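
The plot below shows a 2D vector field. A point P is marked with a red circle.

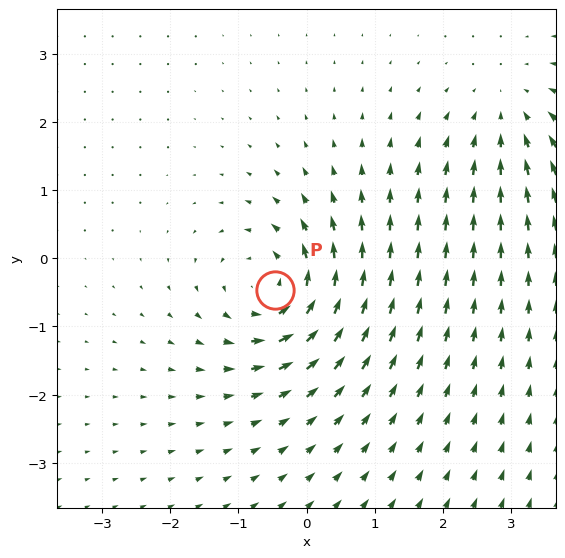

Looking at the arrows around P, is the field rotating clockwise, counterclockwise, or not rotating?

Near P at (-0.5, -0.5) the arrows circulate counterclockwise. The curl (z-component) there is about +5; positive curl means counterclockwise rotation.

counterclockwise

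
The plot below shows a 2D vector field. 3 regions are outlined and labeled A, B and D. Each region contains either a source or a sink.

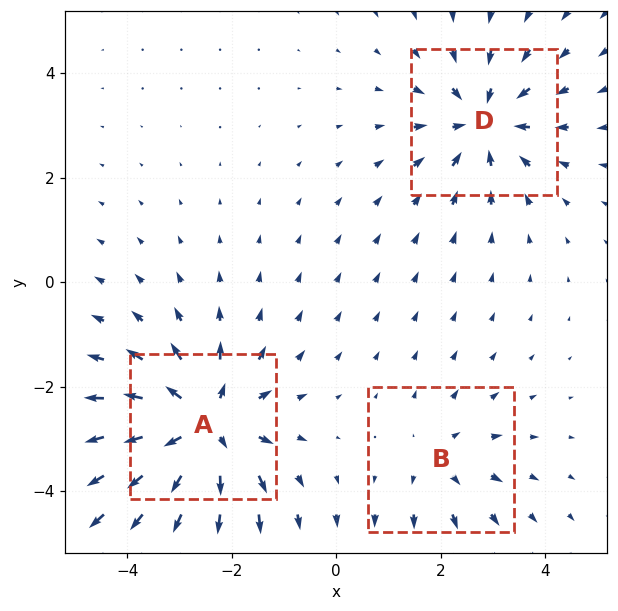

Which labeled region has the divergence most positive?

Divergence at each region's feature centre — A: about +5, B: about +2, D: about -4. Region A is most positive.

A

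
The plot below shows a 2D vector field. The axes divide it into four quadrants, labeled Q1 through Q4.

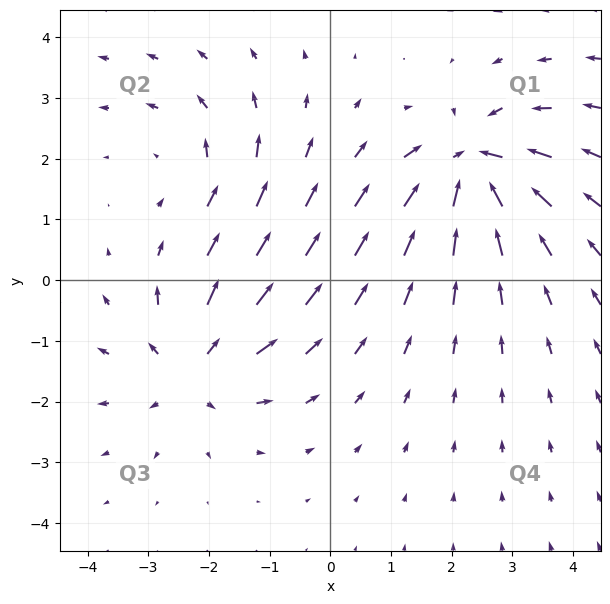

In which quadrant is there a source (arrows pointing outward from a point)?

Q3

The source sits at approximately (-2.2, -1.4), which lies in quadrant Q3. The divergence there is about +4, positive as expected for a source.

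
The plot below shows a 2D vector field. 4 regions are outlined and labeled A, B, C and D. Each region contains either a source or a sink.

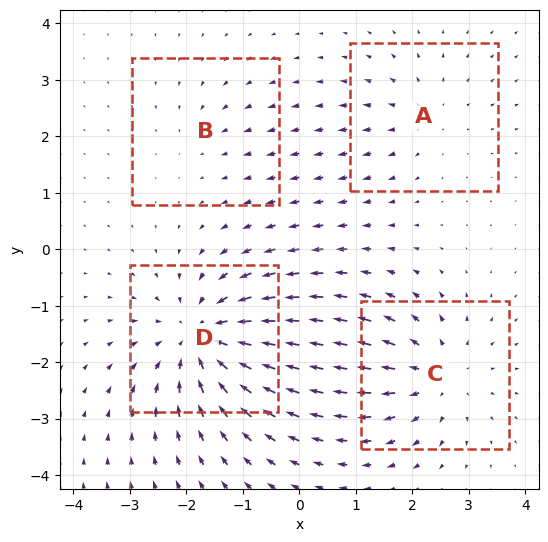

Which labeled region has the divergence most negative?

Divergence at each region's feature centre — A: about +3, B: about -2, C: about +5, D: about -7. Region D is most negative.

D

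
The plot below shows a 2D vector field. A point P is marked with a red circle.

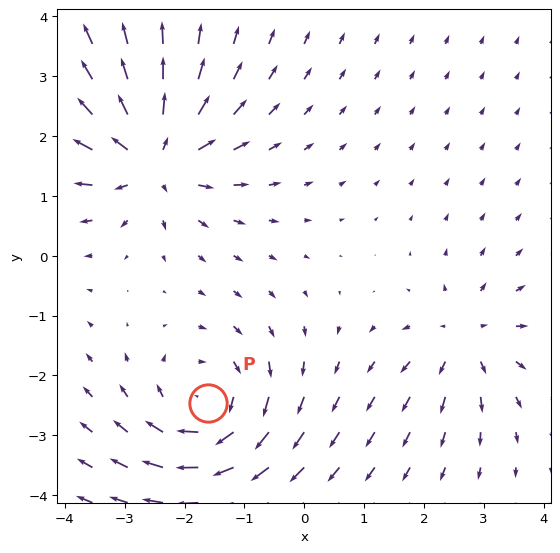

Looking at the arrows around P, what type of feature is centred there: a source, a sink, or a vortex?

At P (-1.6, -2.5) the arrows circulate clockwise. Divergence ≈0, curl about -5 — near-zero divergence with nonzero curl is a vortex.

vortex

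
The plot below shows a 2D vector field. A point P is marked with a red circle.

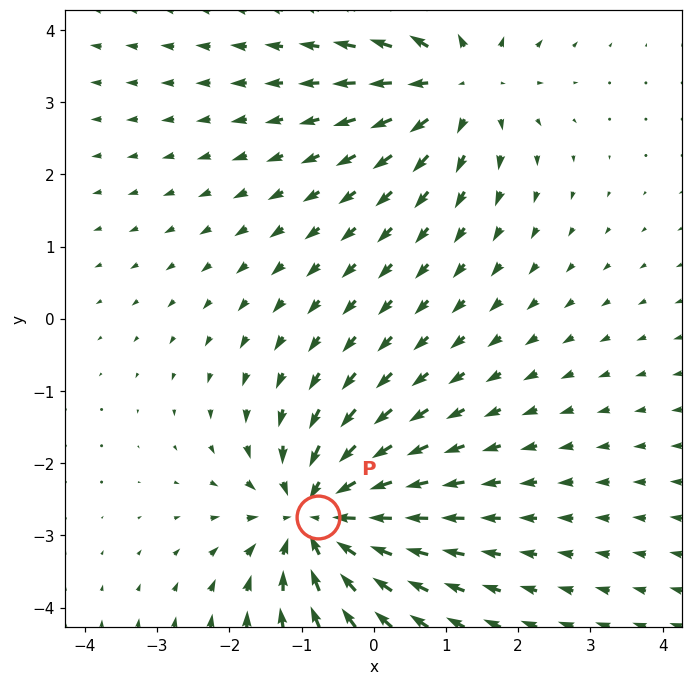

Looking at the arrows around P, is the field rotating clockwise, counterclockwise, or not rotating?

Near P at (-0.8, -2.7) the arrows show no circulation. The curl there is ≈0.

not rotating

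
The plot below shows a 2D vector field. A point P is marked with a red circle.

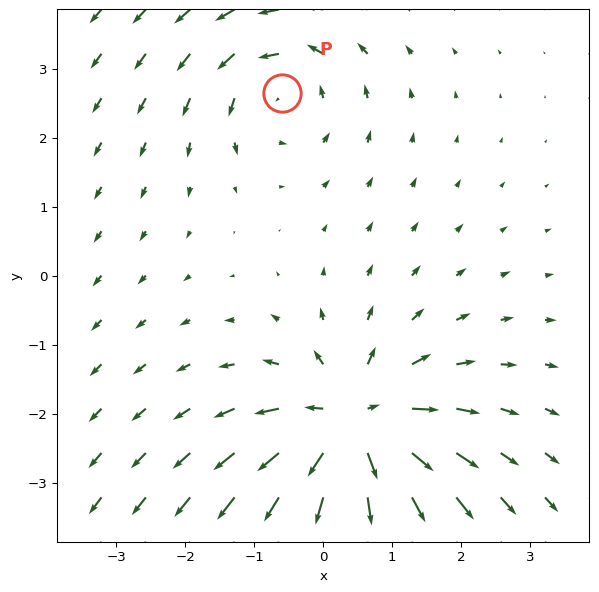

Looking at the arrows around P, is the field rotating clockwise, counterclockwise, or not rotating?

counterclockwise

Near P at (-0.6, 2.7) the arrows circulate counterclockwise. The curl (z-component) there is about +3; positive curl means counterclockwise rotation.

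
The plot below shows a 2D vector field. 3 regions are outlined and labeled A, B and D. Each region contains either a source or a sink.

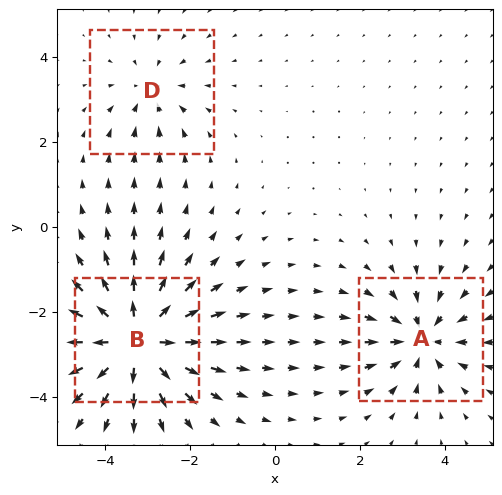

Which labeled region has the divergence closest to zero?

D

Divergence at each region's feature centre — A: about -3, B: about +5, D: about -2. Region D is closest to zero.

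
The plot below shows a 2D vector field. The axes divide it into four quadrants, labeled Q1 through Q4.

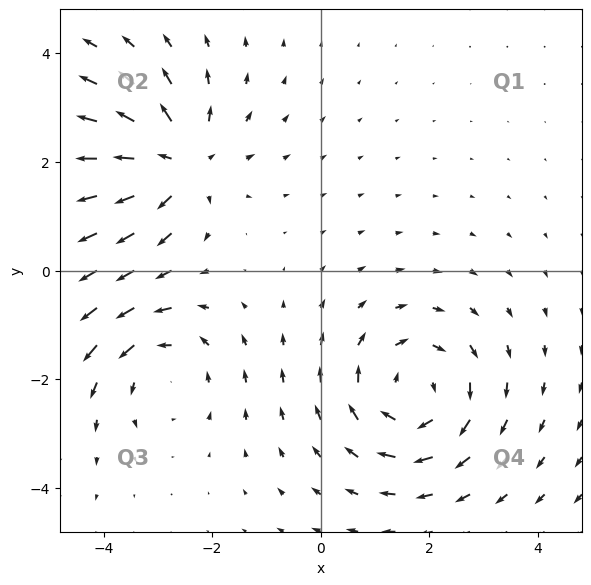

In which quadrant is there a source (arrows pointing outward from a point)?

The source sits at approximately (-2.6, 2.0), which lies in quadrant Q2. The divergence there is about +4, positive as expected for a source.

Q2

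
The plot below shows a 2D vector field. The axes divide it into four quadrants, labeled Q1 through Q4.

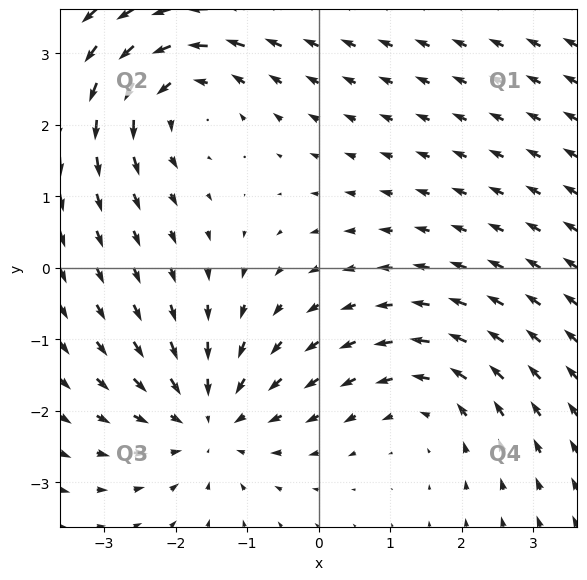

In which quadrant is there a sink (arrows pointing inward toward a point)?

Q3

The sink sits at approximately (-1.5, -2.1), which lies in quadrant Q3. The divergence there is about -5, negative as expected for a sink.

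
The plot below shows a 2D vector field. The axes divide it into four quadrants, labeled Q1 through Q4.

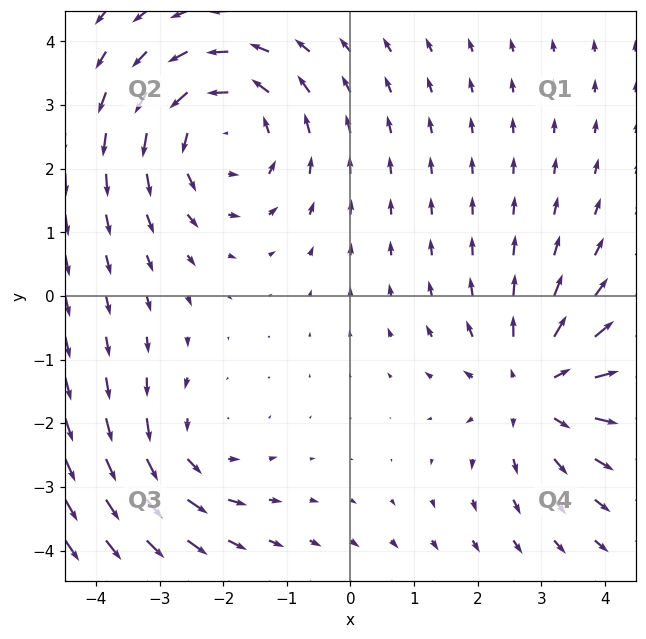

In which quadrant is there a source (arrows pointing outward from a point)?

The source sits at approximately (2.9, -1.4), which lies in quadrant Q4. The divergence there is about +4, positive as expected for a source.

Q4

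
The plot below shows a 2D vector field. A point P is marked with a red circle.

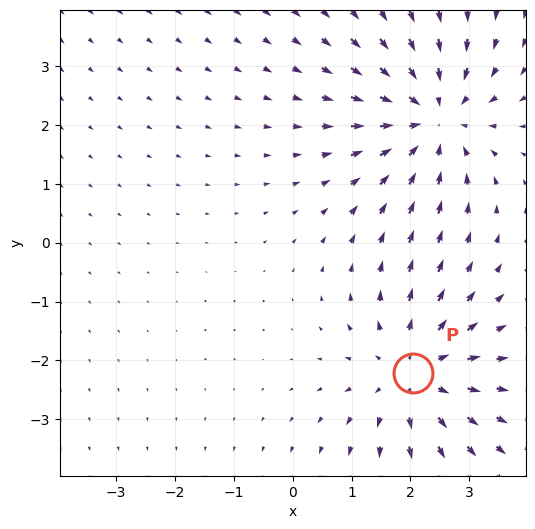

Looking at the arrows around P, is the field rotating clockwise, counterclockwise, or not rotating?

not rotating

Near P at (2.0, -2.2) the arrows show no circulation. The curl there is ≈0.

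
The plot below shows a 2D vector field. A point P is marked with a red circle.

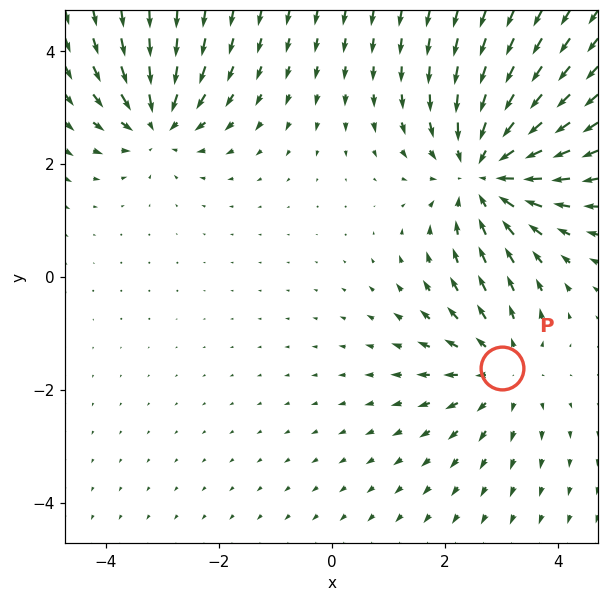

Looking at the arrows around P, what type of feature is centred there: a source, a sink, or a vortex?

At P (3.0, -1.6) the arrows spread outward. Divergence about +3, curl ≈0 — positive divergence with near-zero curl is a source.

source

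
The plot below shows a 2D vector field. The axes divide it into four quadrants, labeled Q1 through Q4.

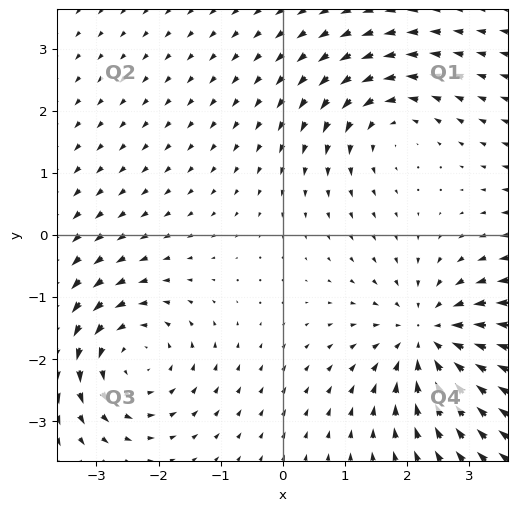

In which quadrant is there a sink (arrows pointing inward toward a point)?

Q4

The sink sits at approximately (2.4, -1.6), which lies in quadrant Q4. The divergence there is about -4, negative as expected for a sink.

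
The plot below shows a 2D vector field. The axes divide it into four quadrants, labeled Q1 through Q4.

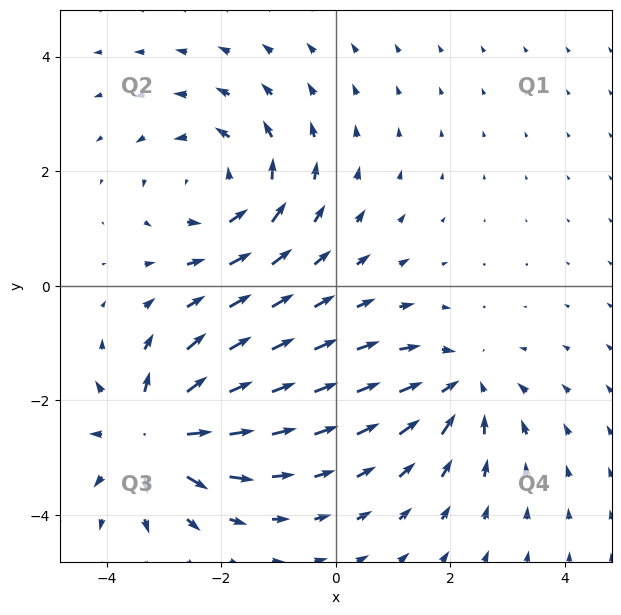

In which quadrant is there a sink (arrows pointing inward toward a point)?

Q4

The sink sits at approximately (2.2, -1.7), which lies in quadrant Q4. The divergence there is about -4, negative as expected for a sink.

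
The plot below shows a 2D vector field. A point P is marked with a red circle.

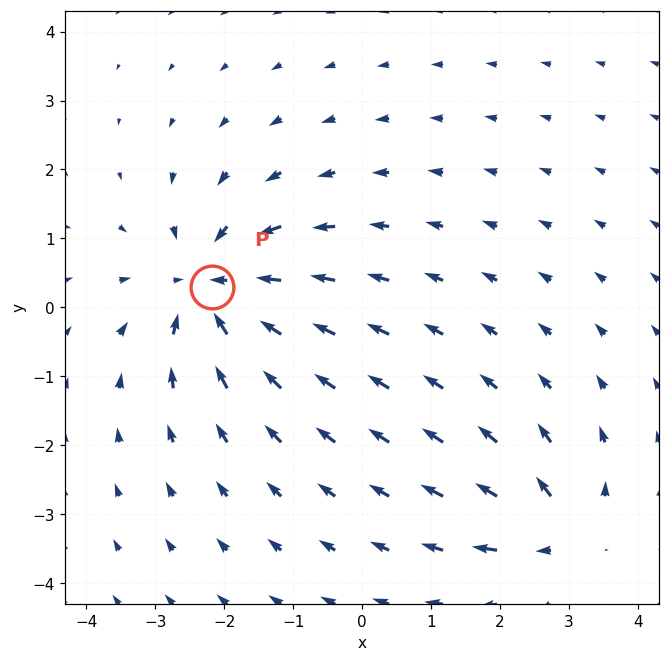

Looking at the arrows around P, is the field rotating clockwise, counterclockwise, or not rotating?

Near P at (-2.2, 0.3) the arrows show no circulation. The curl there is ≈0.

not rotating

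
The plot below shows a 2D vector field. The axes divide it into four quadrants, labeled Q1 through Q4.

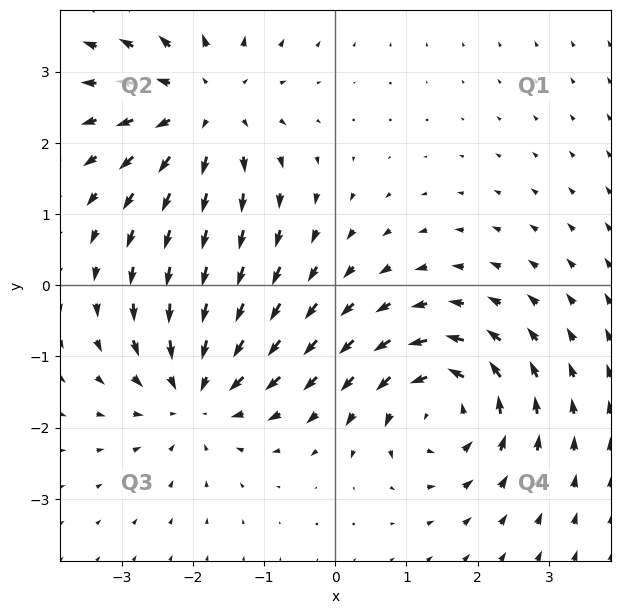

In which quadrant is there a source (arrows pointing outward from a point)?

Q2

The source sits at approximately (-1.8, 2.5), which lies in quadrant Q2. The divergence there is about +4, positive as expected for a source.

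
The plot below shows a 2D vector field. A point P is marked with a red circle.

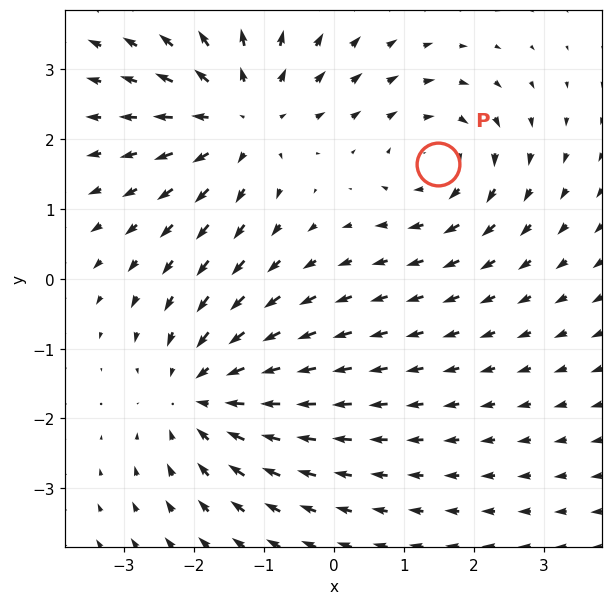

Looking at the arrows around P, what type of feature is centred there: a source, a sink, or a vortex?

vortex

At P (1.5, 1.6) the arrows circulate clockwise. Divergence ≈0, curl about -4 — near-zero divergence with nonzero curl is a vortex.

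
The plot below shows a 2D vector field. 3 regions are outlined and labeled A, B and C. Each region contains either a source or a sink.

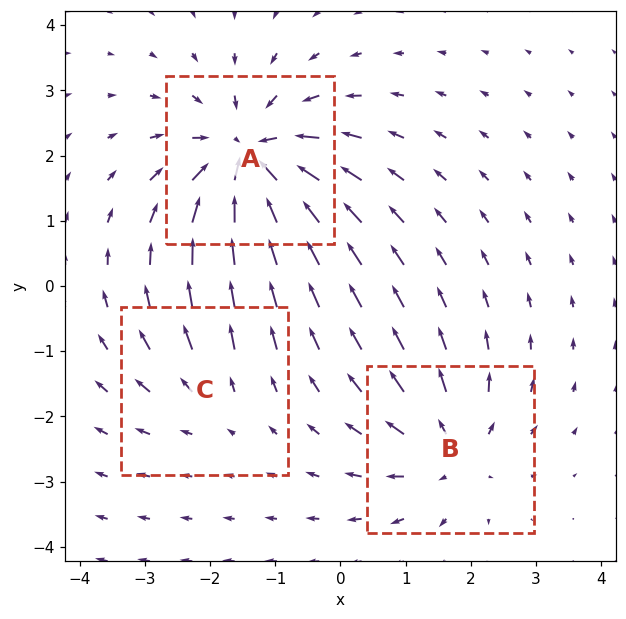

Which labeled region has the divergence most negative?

Divergence at each region's feature centre — A: about -5, B: about +3, C: about +2. Region A is most negative.

A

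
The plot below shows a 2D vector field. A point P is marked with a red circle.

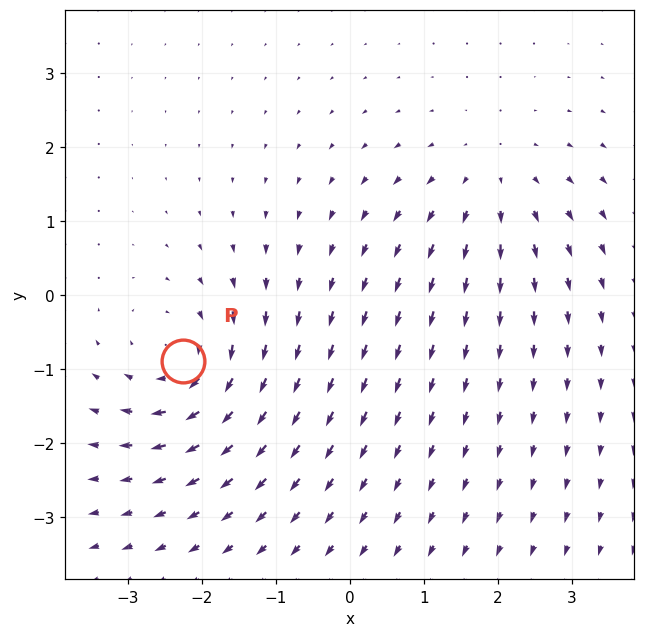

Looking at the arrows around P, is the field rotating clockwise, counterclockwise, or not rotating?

Near P at (-2.3, -0.9) the arrows circulate clockwise. The curl (z-component) there is about -4; negative curl means clockwise rotation.

clockwise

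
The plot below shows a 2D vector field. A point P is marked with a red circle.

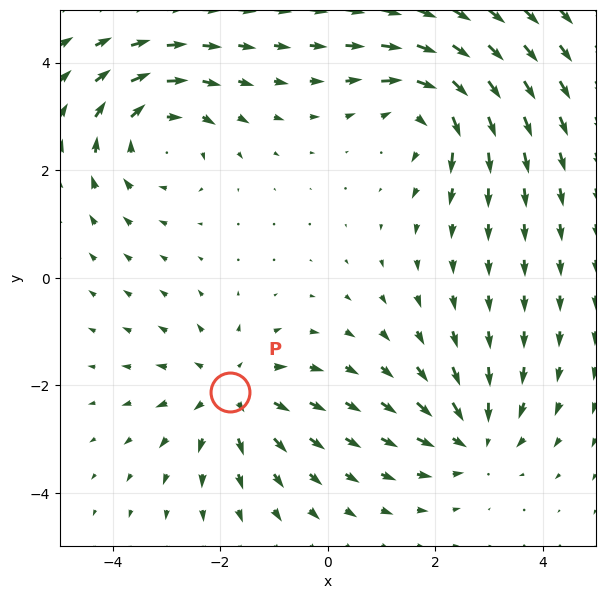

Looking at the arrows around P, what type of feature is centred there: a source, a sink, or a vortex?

source

At P (-1.8, -2.1) the arrows spread outward. Divergence about +4, curl ≈0 — positive divergence with near-zero curl is a source.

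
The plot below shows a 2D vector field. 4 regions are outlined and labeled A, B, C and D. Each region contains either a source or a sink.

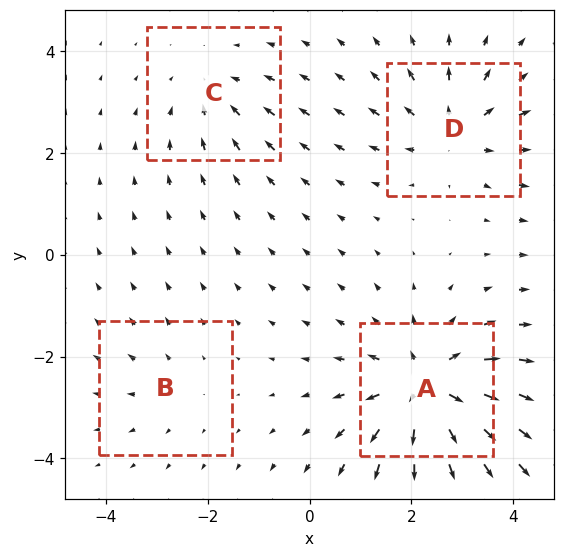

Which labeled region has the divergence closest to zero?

Divergence at each region's feature centre — A: about +7, B: about +2, C: about -3, D: about +4. Region B is closest to zero.

B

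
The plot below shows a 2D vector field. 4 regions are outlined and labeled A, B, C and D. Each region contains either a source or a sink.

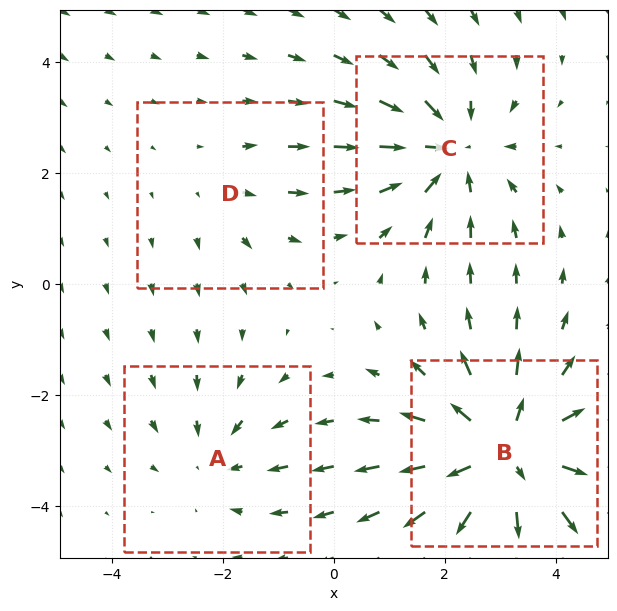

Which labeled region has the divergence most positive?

B

Divergence at each region's feature centre — A: about -3, B: about +6, C: about -5, D: about +2. Region B is most positive.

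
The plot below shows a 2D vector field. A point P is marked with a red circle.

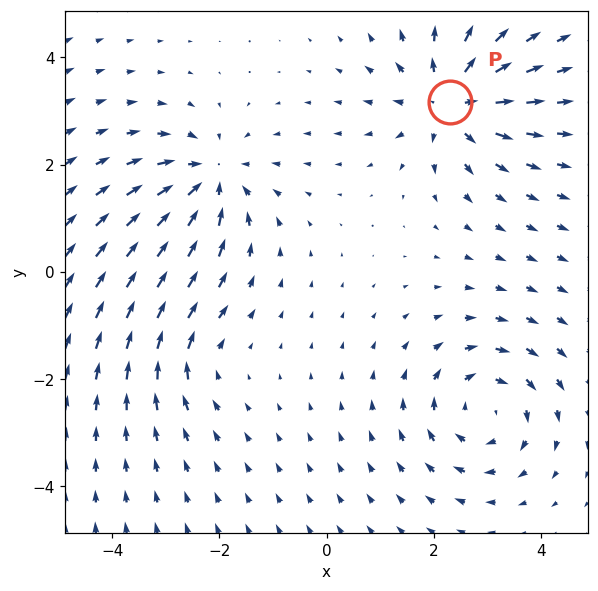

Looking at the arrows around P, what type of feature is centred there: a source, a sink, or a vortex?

At P (2.3, 3.2) the arrows spread outward. Divergence about +6, curl ≈0 — positive divergence with near-zero curl is a source.

source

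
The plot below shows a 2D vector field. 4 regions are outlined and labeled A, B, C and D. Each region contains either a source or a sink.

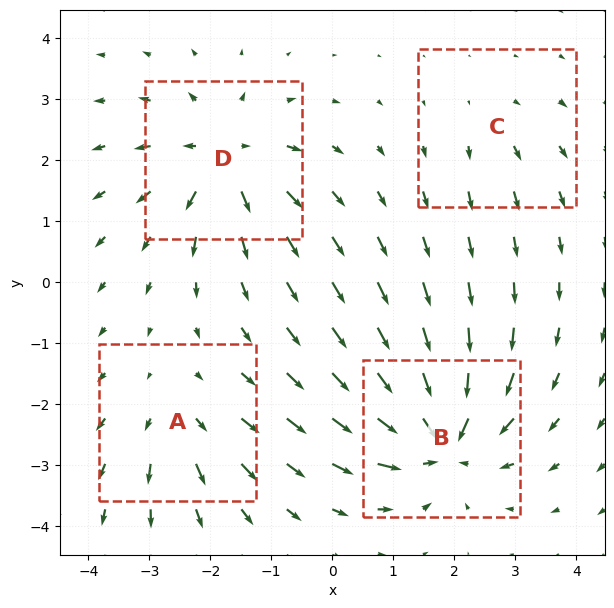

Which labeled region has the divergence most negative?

B

Divergence at each region's feature centre — A: about +4, B: about -8, C: about +2, D: about +6. Region B is most negative.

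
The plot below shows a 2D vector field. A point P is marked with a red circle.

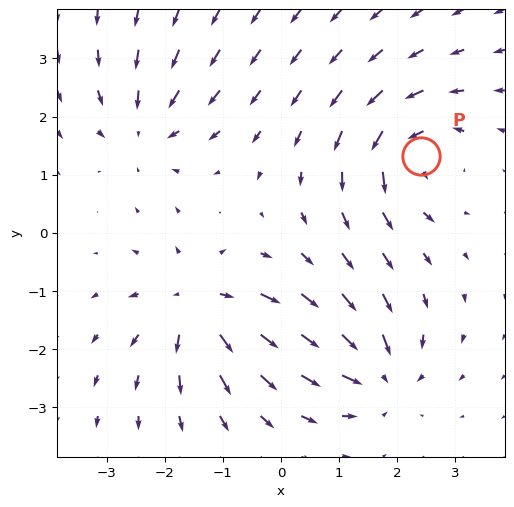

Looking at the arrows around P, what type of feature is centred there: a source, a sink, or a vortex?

At P (2.4, 1.3) the arrows circulate counterclockwise. Divergence ≈0, curl about +5 — near-zero divergence with nonzero curl is a vortex.

vortex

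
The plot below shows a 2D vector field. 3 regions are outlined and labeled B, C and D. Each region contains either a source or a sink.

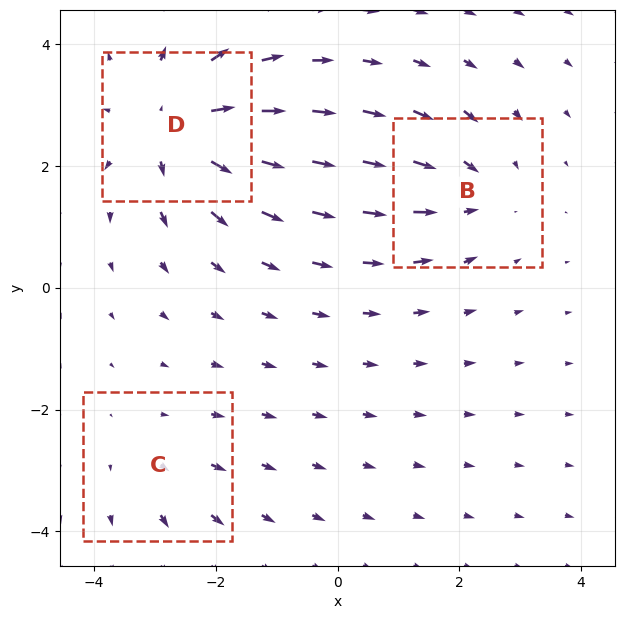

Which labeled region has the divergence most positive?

D

Divergence at each region's feature centre — B: about -3, C: about +2, D: about +5. Region D is most positive.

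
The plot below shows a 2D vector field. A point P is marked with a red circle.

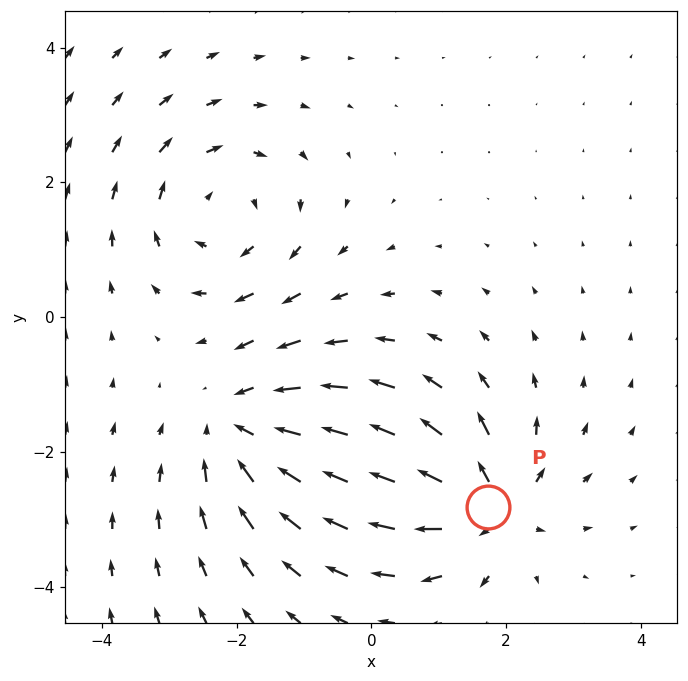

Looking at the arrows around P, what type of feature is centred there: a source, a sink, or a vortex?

source

At P (1.7, -2.8) the arrows spread outward. Divergence about +6, curl ≈0 — positive divergence with near-zero curl is a source.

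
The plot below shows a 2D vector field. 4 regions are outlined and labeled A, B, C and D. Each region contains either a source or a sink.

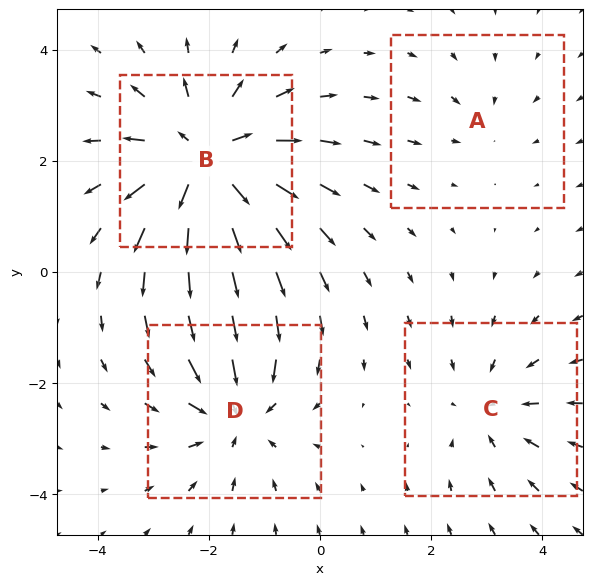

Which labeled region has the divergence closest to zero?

A

Divergence at each region's feature centre — A: about -2, B: about +7, C: about -3, D: about -4. Region A is closest to zero.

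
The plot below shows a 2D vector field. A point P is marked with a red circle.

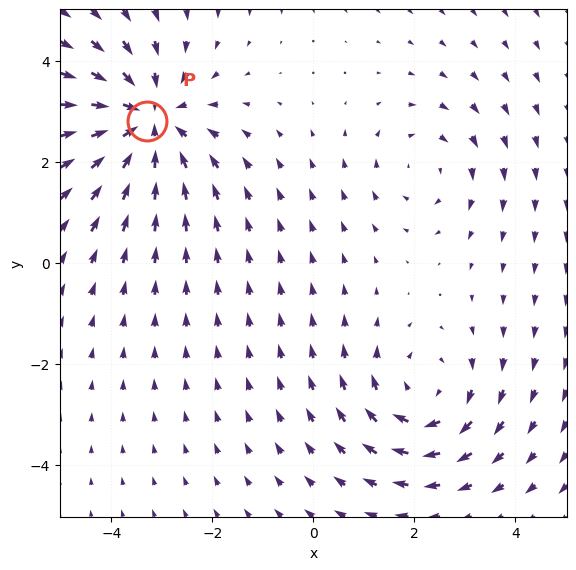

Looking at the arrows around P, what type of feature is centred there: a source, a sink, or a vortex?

sink

At P (-3.3, 2.8) the arrows converge inward. Divergence about -4, curl ≈0 — negative divergence with near-zero curl is a sink.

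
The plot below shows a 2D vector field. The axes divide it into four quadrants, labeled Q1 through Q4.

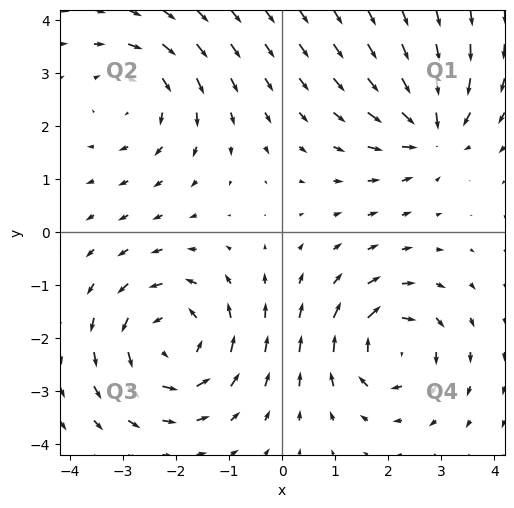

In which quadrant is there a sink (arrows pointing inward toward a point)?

The sink sits at approximately (2.8, 1.9), which lies in quadrant Q1. The divergence there is about -4, negative as expected for a sink.

Q1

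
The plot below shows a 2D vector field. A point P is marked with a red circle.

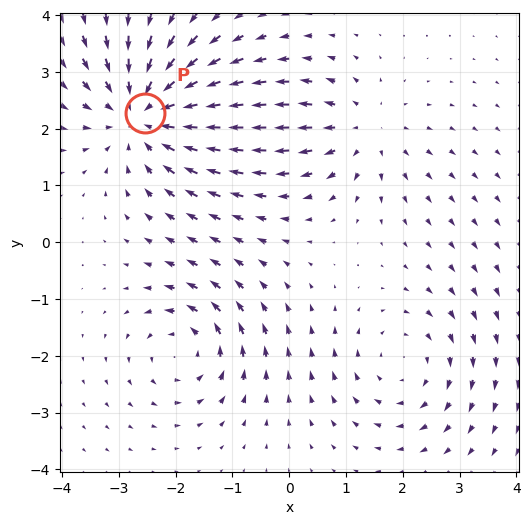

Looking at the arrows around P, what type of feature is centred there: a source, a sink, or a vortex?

At P (-2.5, 2.3) the arrows converge inward. Divergence about -4, curl ≈0 — negative divergence with near-zero curl is a sink.

sink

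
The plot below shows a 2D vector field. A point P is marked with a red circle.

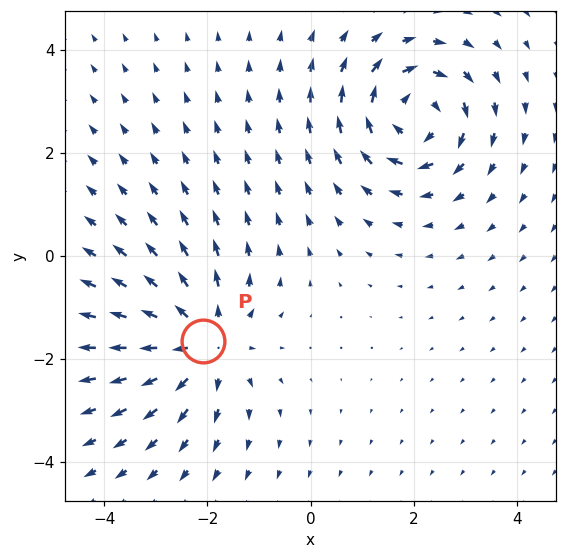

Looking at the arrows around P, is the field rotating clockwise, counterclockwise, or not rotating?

not rotating

Near P at (-2.1, -1.7) the arrows show no circulation. The curl there is ≈0.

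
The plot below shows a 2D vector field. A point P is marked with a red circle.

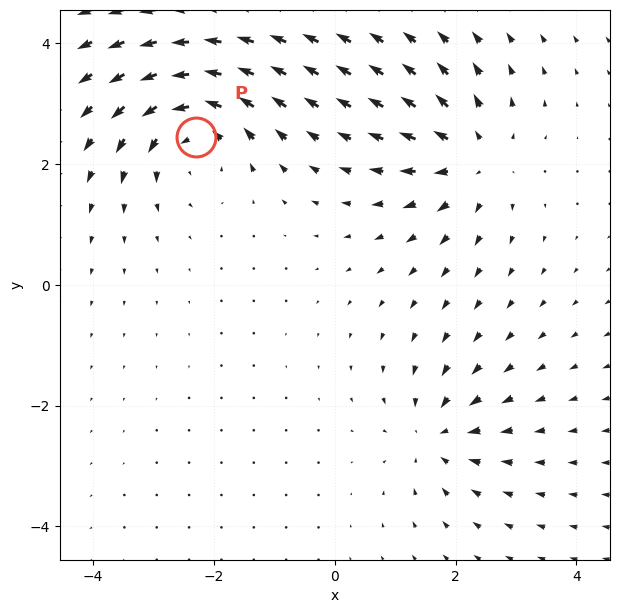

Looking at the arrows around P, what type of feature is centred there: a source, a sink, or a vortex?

At P (-2.3, 2.4) the arrows circulate counterclockwise. Divergence ≈0, curl about +5 — near-zero divergence with nonzero curl is a vortex.

vortex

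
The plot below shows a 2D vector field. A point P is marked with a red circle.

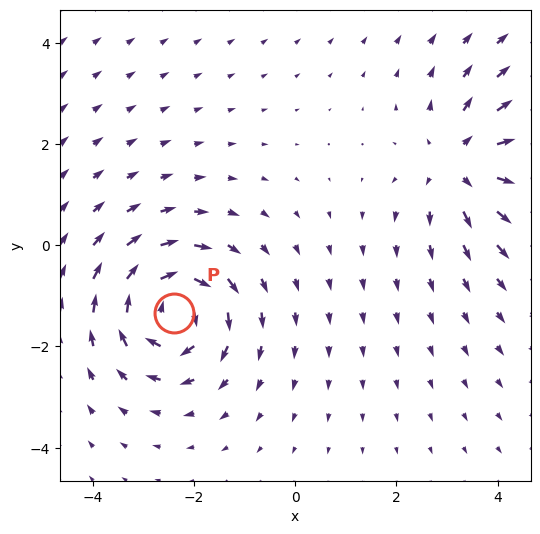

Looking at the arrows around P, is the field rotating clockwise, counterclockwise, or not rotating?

clockwise

Near P at (-2.4, -1.3) the arrows circulate clockwise. The curl (z-component) there is about -5; negative curl means clockwise rotation.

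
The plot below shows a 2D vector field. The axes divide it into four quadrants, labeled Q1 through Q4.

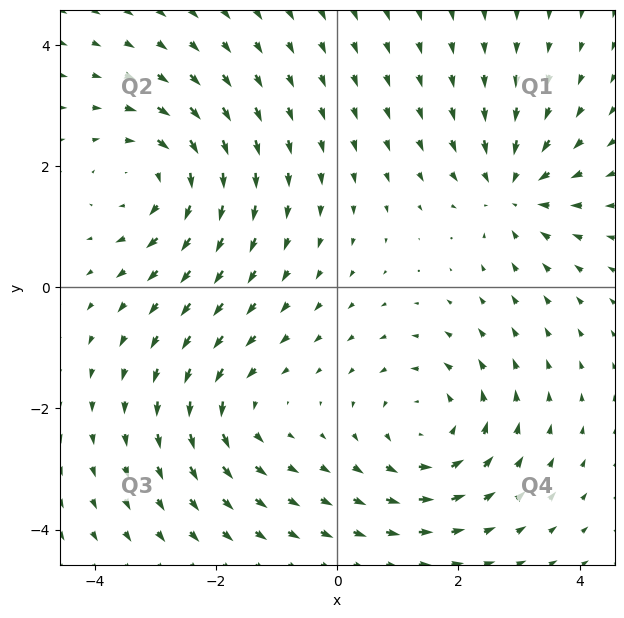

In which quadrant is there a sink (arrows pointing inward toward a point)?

Q1

The sink sits at approximately (2.9, 1.6), which lies in quadrant Q1. The divergence there is about -5, negative as expected for a sink.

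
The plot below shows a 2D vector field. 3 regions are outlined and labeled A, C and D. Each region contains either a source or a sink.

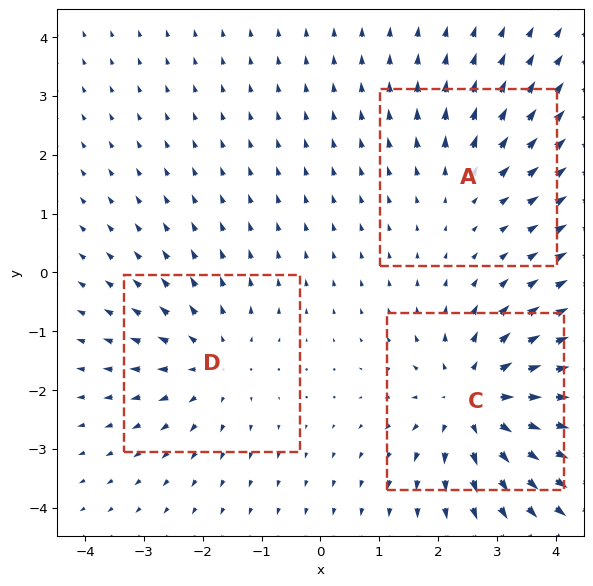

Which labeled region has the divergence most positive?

Divergence at each region's feature centre — A: about +2, C: about +4, D: about +3. Region C is most positive.

C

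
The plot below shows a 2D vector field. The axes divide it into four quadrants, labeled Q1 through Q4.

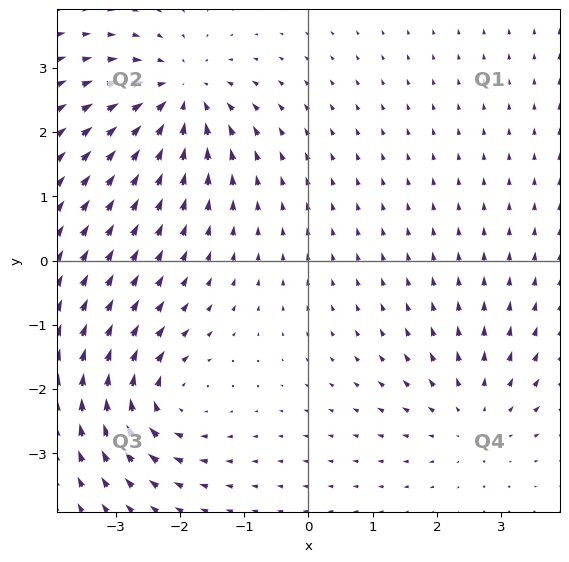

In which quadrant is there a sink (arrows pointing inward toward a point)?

The sink sits at approximately (-2.0, 2.6), which lies in quadrant Q2. The divergence there is about -4, negative as expected for a sink.

Q2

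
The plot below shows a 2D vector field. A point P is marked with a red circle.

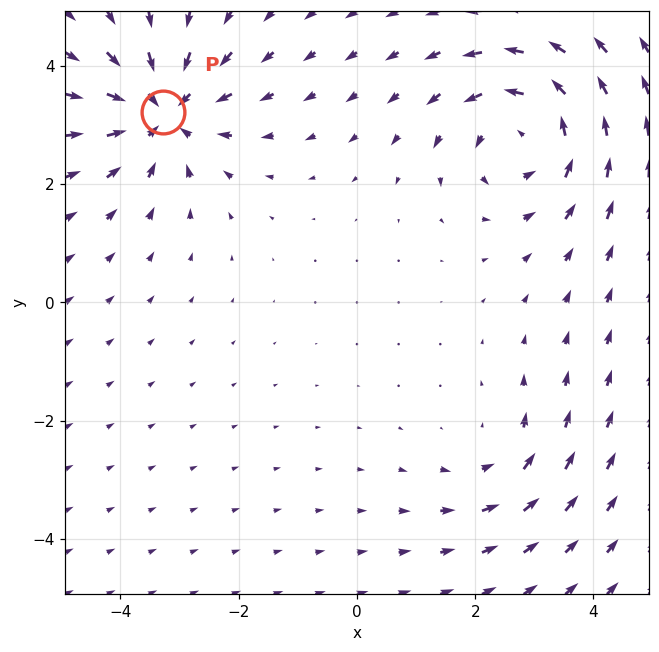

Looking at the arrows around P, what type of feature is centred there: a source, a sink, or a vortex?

sink

At P (-3.3, 3.2) the arrows converge inward. Divergence about -5, curl ≈0 — negative divergence with near-zero curl is a sink.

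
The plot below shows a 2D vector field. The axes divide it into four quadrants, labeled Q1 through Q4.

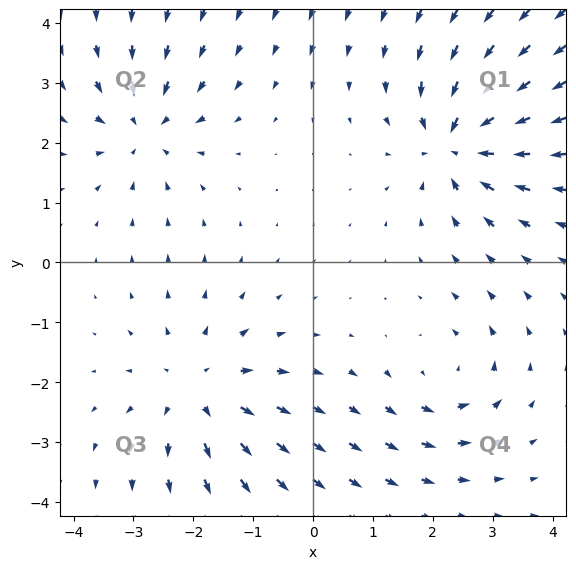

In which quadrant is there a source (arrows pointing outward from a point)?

The source sits at approximately (-1.9, -2.1), which lies in quadrant Q3. The divergence there is about +4, positive as expected for a source.

Q3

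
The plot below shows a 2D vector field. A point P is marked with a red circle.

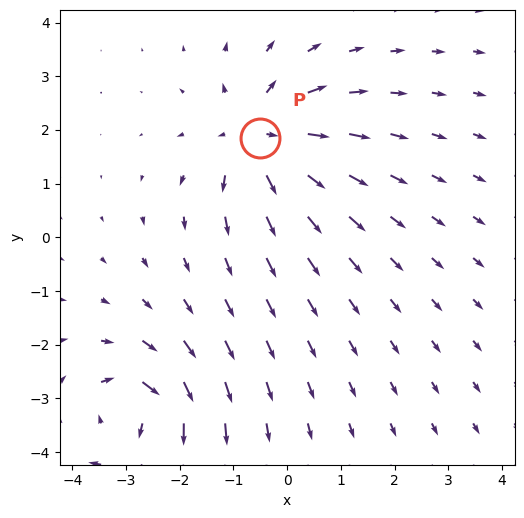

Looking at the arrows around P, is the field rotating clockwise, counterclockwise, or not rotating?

Near P at (-0.5, 1.9) the arrows show no circulation. The curl there is ≈0.

not rotating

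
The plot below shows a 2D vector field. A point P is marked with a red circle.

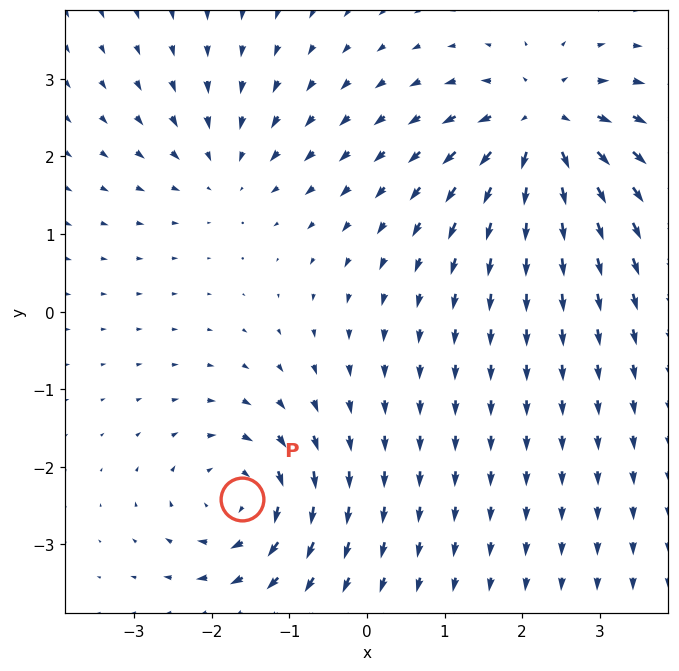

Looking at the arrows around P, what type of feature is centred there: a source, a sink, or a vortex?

At P (-1.6, -2.4) the arrows circulate clockwise. Divergence ≈0, curl about -5 — near-zero divergence with nonzero curl is a vortex.

vortex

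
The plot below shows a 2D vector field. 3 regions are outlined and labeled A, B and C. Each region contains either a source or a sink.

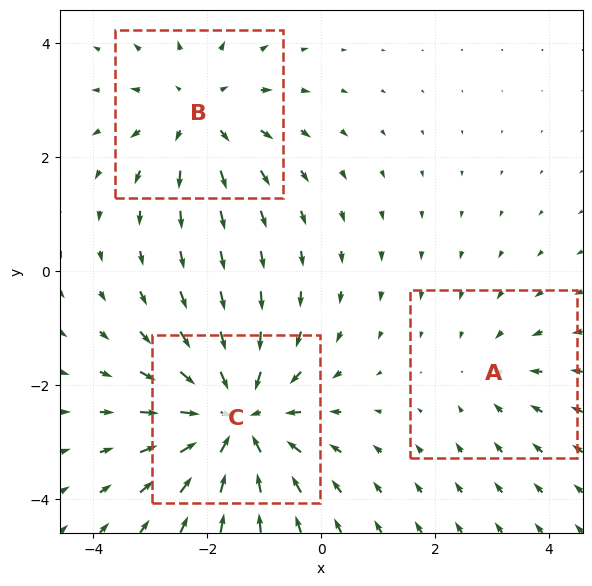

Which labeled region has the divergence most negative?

C

Divergence at each region's feature centre — A: about -2, B: about +3, C: about -4. Region C is most negative.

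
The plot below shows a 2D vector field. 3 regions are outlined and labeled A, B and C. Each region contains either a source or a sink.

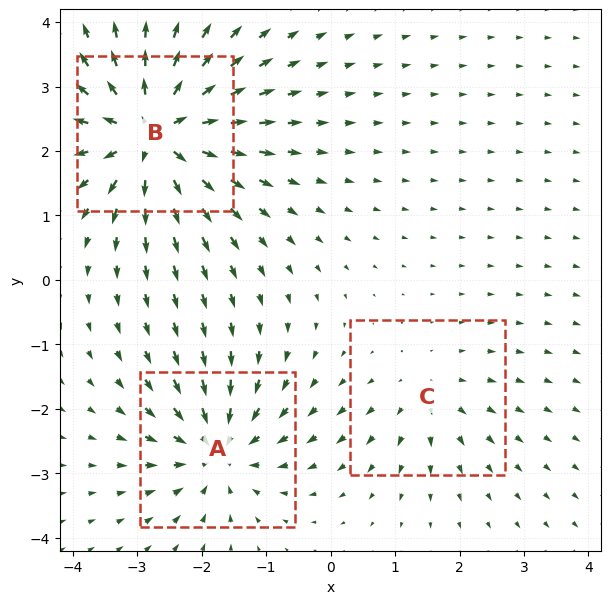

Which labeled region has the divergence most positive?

Divergence at each region's feature centre — A: about -4, B: about +6, C: about +2. Region B is most positive.

B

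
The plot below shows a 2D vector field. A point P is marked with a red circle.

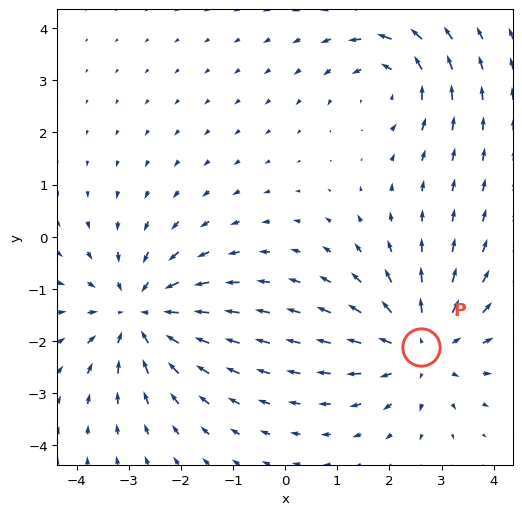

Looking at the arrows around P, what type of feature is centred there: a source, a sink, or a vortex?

At P (2.6, -2.1) the arrows spread outward. Divergence about +3, curl ≈0 — positive divergence with near-zero curl is a source.

source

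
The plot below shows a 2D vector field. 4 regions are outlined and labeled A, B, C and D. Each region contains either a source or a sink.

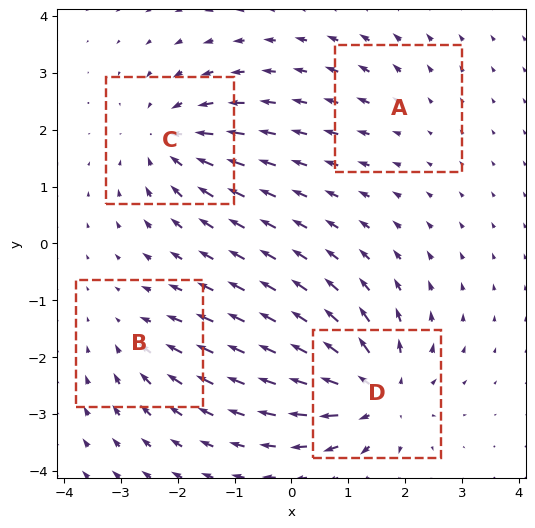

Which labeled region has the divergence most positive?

Divergence at each region's feature centre — A: about +2, B: about -3, C: about -6, D: about +7. Region D is most positive.

D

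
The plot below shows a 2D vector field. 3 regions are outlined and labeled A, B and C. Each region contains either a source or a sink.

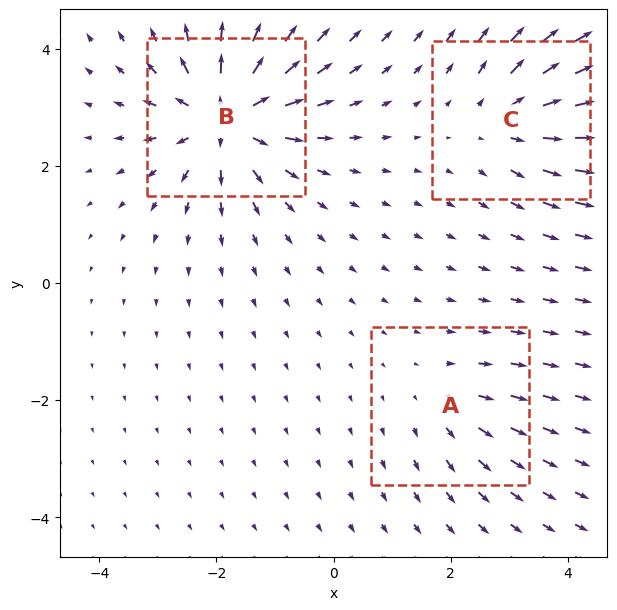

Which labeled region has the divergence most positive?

Divergence at each region's feature centre — A: about +2, B: about +6, C: about +4. Region B is most positive.

B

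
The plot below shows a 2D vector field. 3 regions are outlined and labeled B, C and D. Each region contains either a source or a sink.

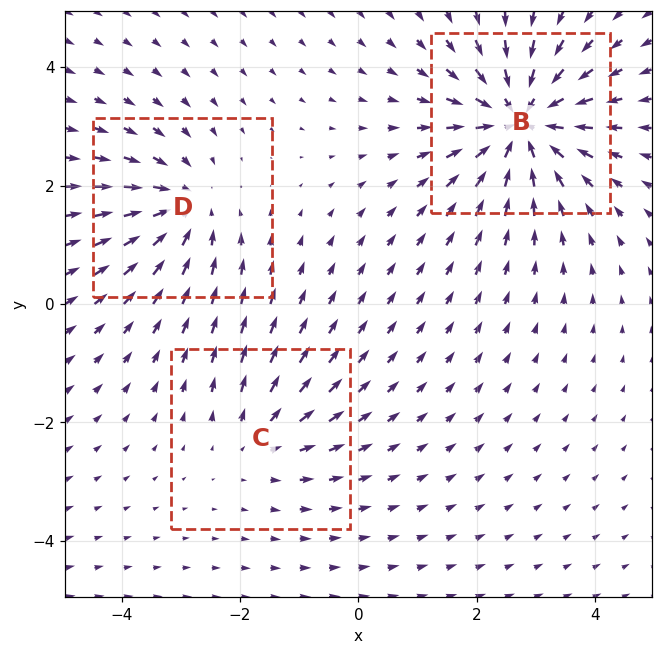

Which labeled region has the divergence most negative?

Divergence at each region's feature centre — B: about -5, C: about +2, D: about -3. Region B is most negative.

B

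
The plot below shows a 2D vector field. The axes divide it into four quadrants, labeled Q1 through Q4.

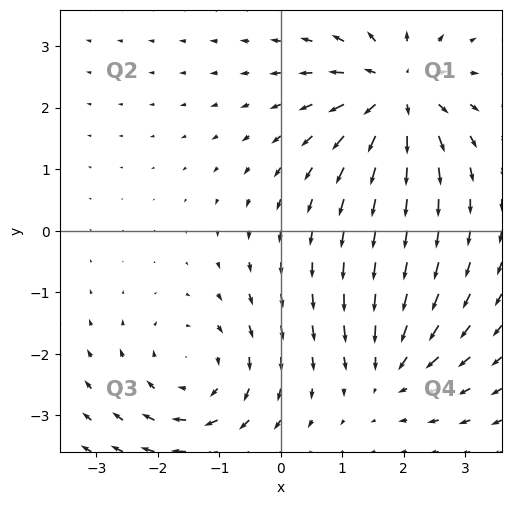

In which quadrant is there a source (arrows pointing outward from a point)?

The source sits at approximately (1.9, 2.3), which lies in quadrant Q1. The divergence there is about +6, positive as expected for a source.

Q1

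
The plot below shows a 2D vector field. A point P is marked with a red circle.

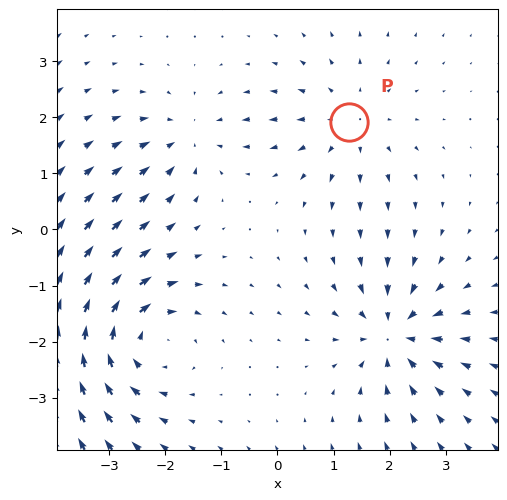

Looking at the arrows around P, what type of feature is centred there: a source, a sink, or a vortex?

source

At P (1.3, 1.9) the arrows spread outward. Divergence about +3, curl ≈0 — positive divergence with near-zero curl is a source.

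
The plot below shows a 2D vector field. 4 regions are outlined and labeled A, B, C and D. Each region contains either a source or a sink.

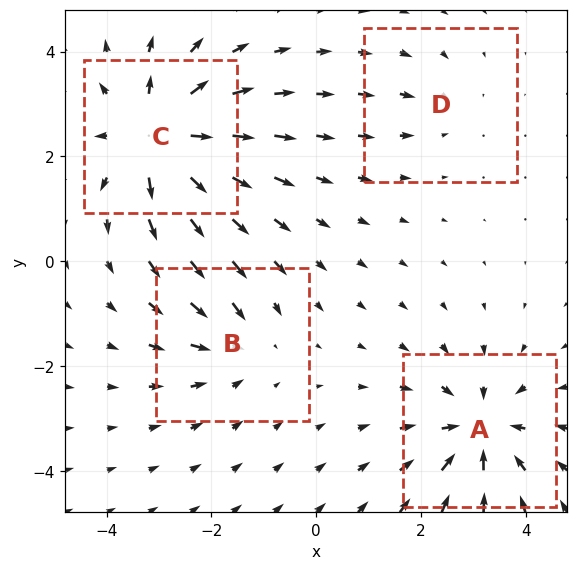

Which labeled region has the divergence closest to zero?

Divergence at each region's feature centre — A: about -6, B: about -3, C: about +7, D: about -2. Region D is closest to zero.

D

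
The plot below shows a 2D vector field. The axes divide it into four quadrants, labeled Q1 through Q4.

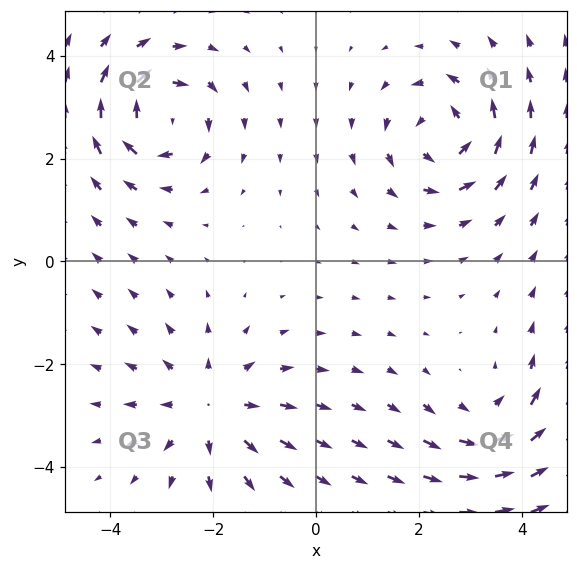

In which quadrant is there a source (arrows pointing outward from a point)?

Q3

The source sits at approximately (-2.1, -2.8), which lies in quadrant Q3. The divergence there is about +3, positive as expected for a source.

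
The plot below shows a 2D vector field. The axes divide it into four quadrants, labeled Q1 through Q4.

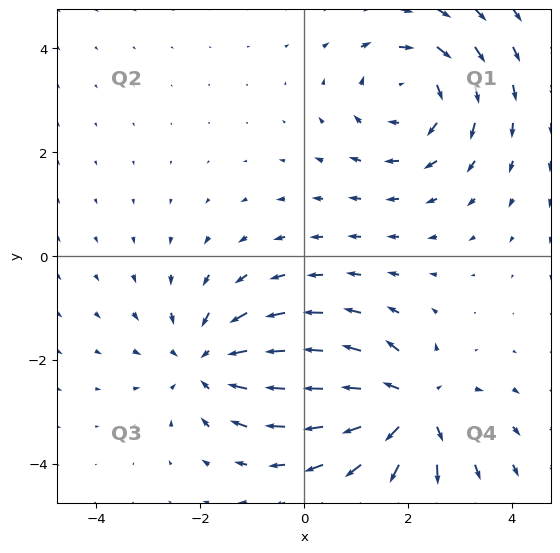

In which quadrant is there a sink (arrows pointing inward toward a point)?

The sink sits at approximately (-1.9, -2.0), which lies in quadrant Q3. The divergence there is about -3, negative as expected for a sink.

Q3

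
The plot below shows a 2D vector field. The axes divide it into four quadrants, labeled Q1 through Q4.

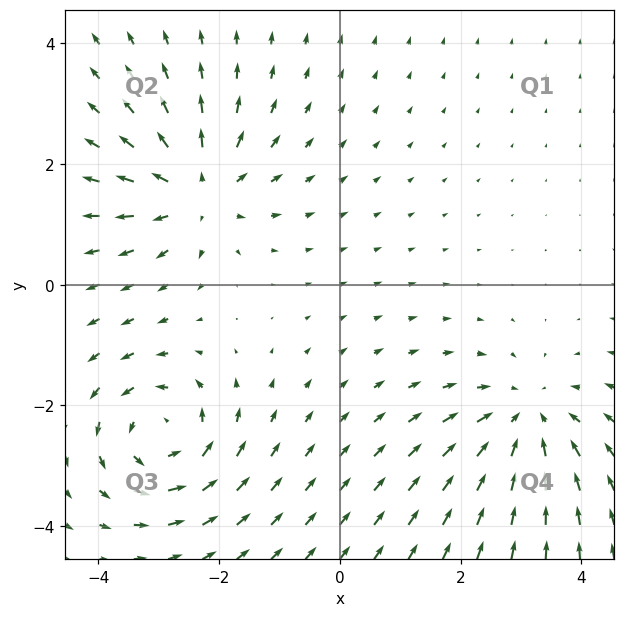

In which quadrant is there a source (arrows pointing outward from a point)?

The source sits at approximately (-2.4, 1.6), which lies in quadrant Q2. The divergence there is about +4, positive as expected for a source.

Q2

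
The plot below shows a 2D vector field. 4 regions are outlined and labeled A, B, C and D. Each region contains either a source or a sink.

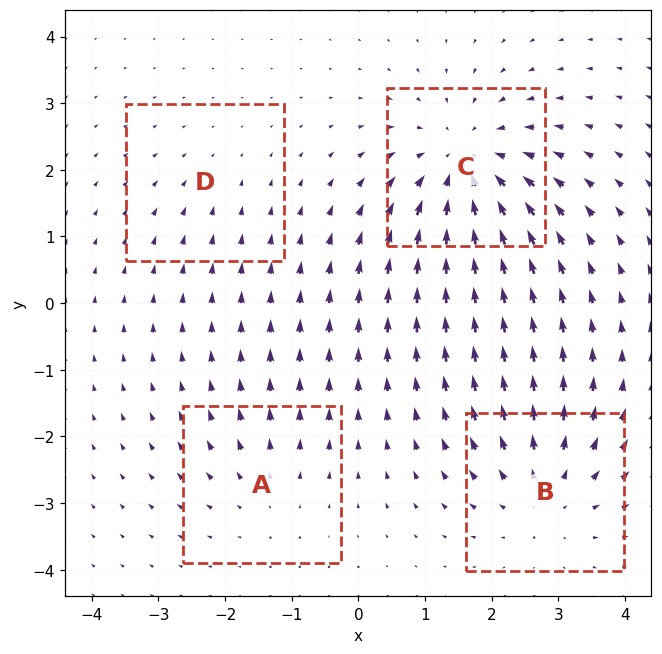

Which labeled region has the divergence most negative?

C

Divergence at each region's feature centre — A: about +3, B: about +5, C: about -6, D: about -2. Region C is most negative.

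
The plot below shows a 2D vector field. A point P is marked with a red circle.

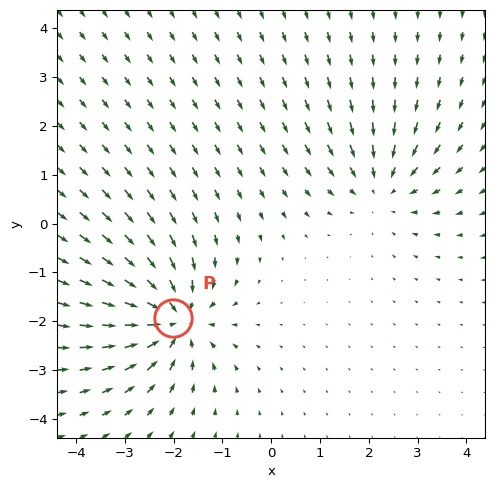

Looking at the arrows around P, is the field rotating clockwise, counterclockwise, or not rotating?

Near P at (-2.0, -1.9) the arrows show no circulation. The curl there is ≈0.

not rotating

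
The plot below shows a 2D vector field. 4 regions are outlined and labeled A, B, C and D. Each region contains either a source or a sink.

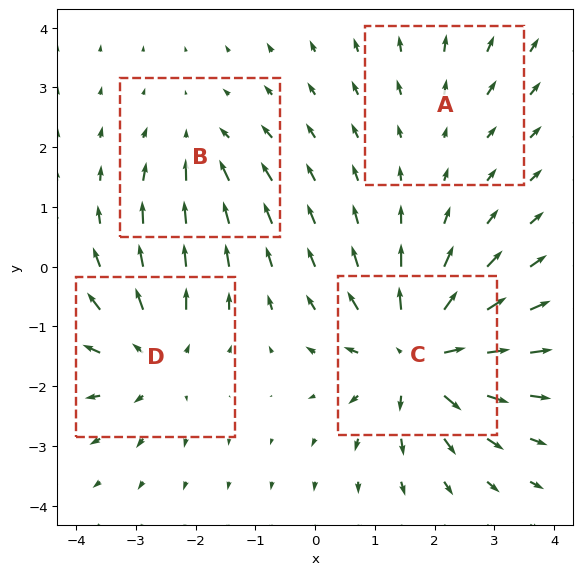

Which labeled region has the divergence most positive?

C

Divergence at each region's feature centre — A: about +2, B: about -3, C: about +7, D: about +5. Region C is most positive.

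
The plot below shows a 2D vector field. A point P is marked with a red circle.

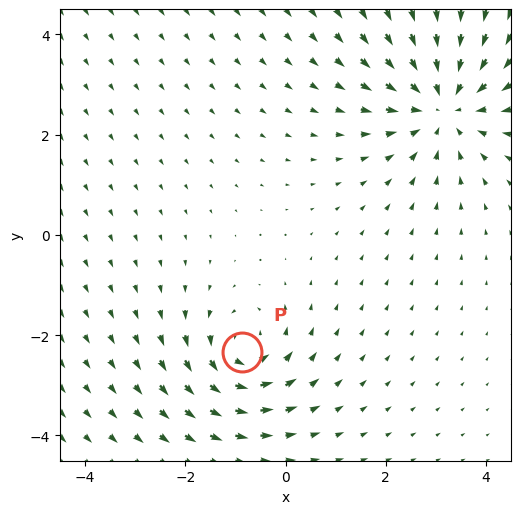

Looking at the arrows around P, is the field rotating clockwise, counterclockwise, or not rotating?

counterclockwise

Near P at (-0.9, -2.3) the arrows circulate counterclockwise. The curl (z-component) there is about +4; positive curl means counterclockwise rotation.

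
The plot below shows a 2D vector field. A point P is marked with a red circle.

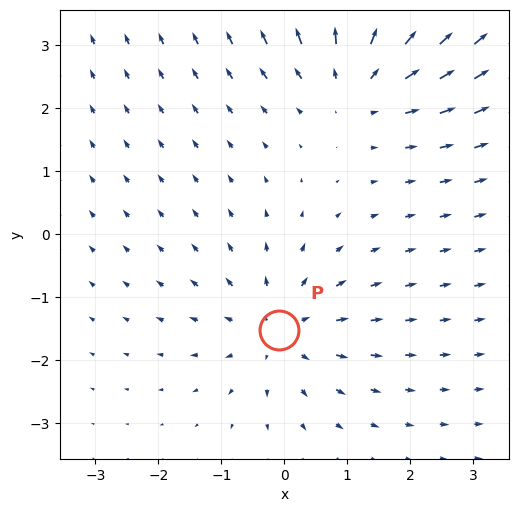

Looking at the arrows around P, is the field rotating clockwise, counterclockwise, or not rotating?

Near P at (-0.1, -1.5) the arrows show no circulation. The curl there is ≈0.

not rotating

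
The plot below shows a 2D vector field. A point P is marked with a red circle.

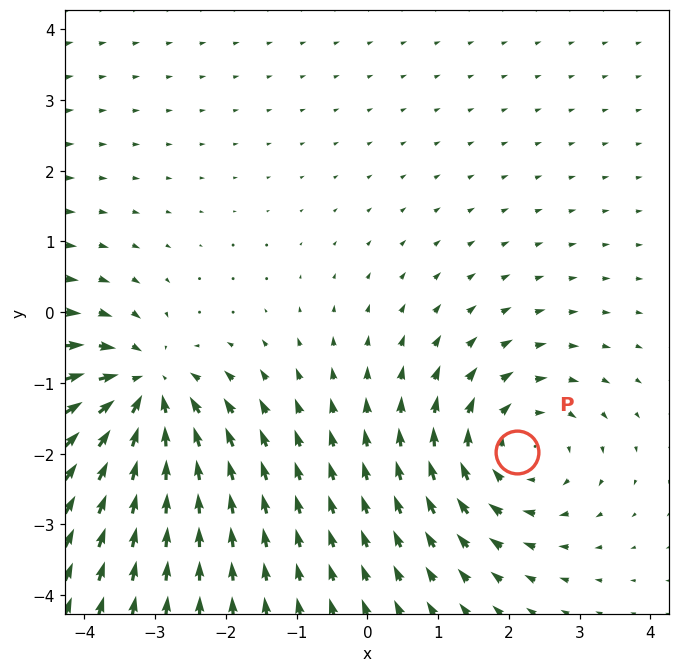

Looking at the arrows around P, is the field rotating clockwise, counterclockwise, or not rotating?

Near P at (2.1, -2.0) the arrows circulate clockwise. The curl (z-component) there is about -4; negative curl means clockwise rotation.

clockwise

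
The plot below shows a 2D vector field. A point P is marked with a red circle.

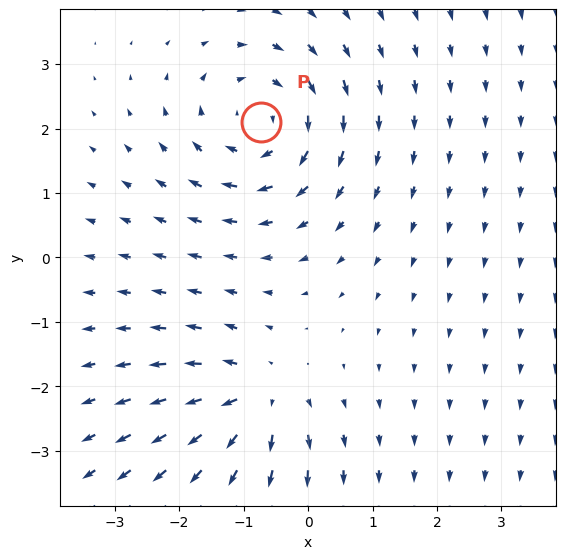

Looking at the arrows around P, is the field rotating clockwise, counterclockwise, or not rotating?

clockwise

Near P at (-0.7, 2.1) the arrows circulate clockwise. The curl (z-component) there is about -4; negative curl means clockwise rotation.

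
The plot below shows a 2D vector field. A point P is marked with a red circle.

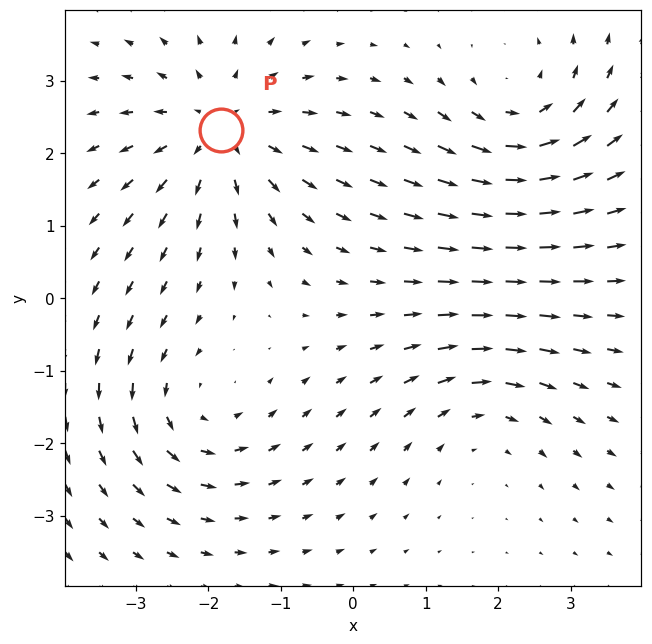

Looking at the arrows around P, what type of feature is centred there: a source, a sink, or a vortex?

At P (-1.8, 2.3) the arrows spread outward. Divergence about +5, curl ≈0 — positive divergence with near-zero curl is a source.

source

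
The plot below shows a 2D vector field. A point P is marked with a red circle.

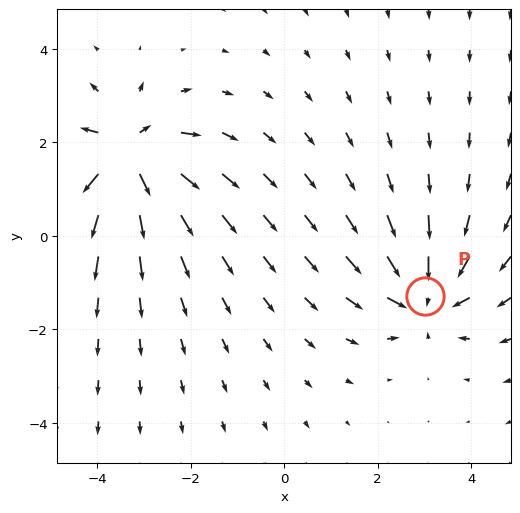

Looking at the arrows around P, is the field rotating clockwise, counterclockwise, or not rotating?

not rotating

Near P at (3.0, -1.3) the arrows show no circulation. The curl there is ≈0.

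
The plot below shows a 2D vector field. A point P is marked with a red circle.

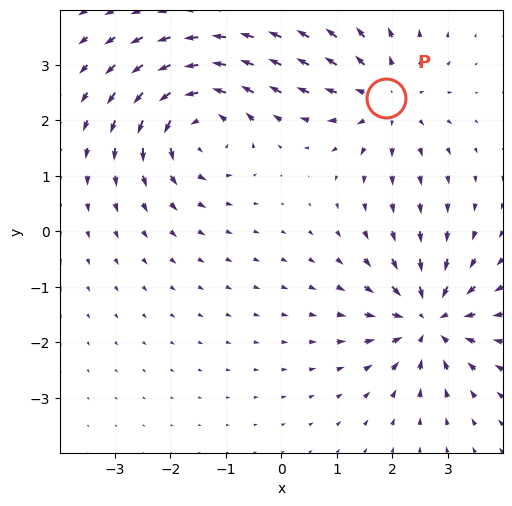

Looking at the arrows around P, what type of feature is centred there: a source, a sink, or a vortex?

At P (1.9, 2.4) the arrows spread outward. Divergence about +3, curl ≈0 — positive divergence with near-zero curl is a source.

source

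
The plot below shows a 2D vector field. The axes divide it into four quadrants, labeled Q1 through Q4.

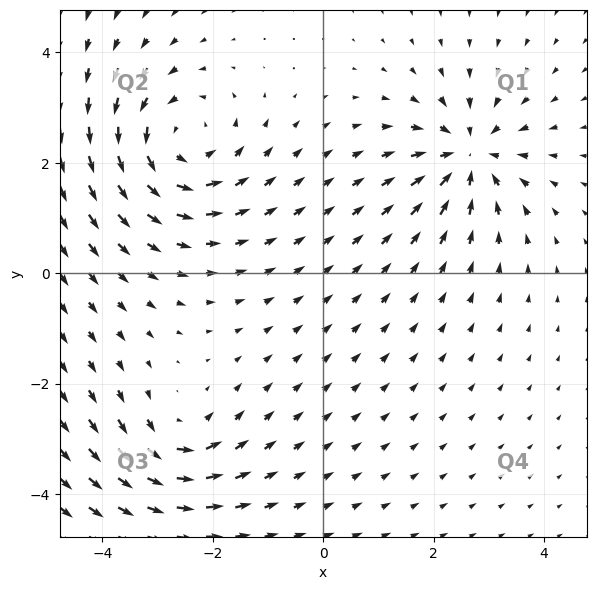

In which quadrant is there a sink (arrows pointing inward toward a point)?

Q1

The sink sits at approximately (2.6, 2.1), which lies in quadrant Q1. The divergence there is about -5, negative as expected for a sink.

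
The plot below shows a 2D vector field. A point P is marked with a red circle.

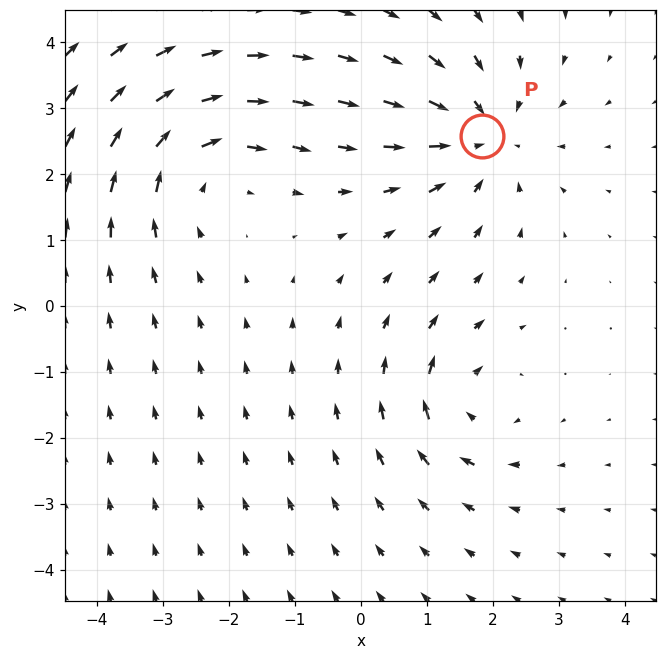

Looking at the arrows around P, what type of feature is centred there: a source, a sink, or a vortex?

sink

At P (1.8, 2.6) the arrows converge inward. Divergence about -4, curl ≈0 — negative divergence with near-zero curl is a sink.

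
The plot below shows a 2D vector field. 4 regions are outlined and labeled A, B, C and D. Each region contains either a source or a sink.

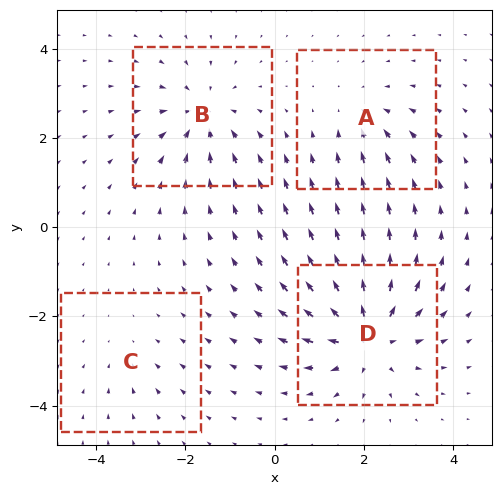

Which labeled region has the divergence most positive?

Divergence at each region's feature centre — A: about -3, B: about -5, C: about -2, D: about +7. Region D is most positive.

D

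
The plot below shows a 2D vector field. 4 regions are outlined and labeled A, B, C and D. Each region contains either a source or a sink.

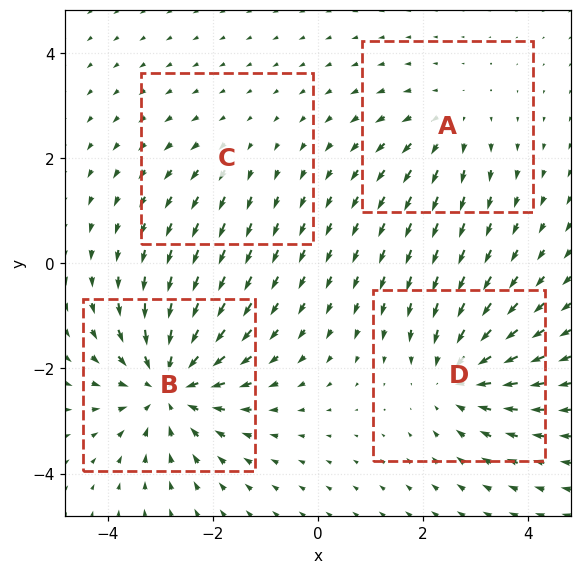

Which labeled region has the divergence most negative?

B

Divergence at each region's feature centre — A: about +3, B: about -6, C: about +2, D: about -4. Region B is most negative.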